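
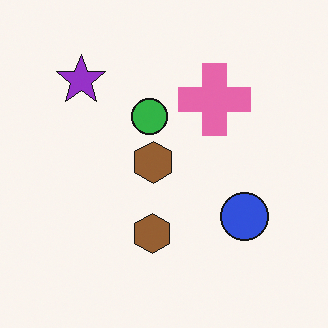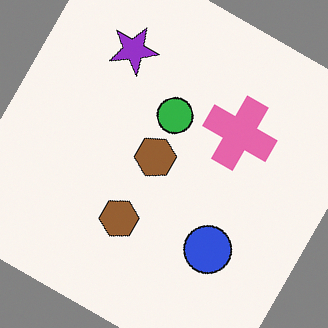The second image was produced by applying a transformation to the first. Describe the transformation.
The second image is the first rotated clockwise by a moderate amount.

Every shape is tilted by the same angle and the image corners show triangular fill wedges — a whole-image rotation by a non-right angle.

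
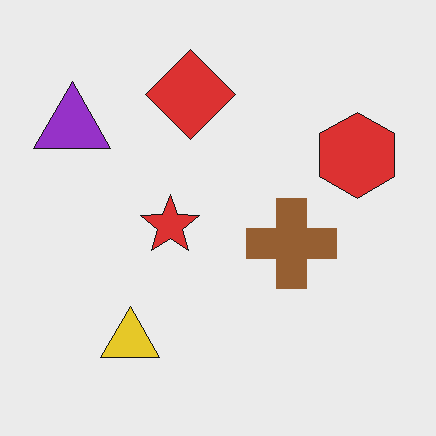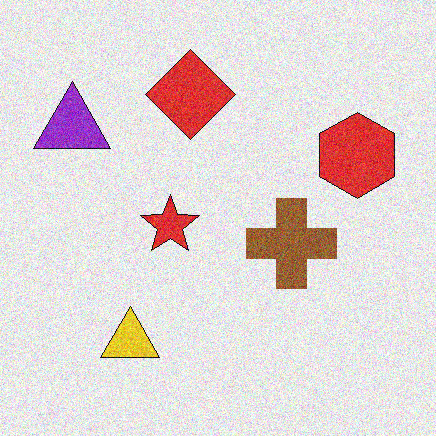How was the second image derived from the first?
The transformation is: degraded with moderate additive noise.

Random speckle covers the whole image, including the flat background.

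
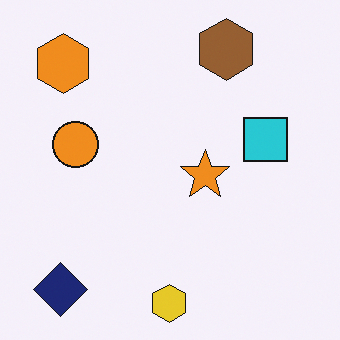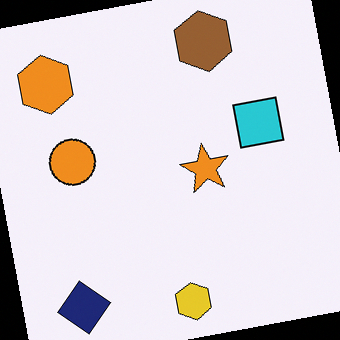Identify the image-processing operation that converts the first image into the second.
The second image is the first rotated counter-clockwise by a few degrees.

Every shape is tilted by the same angle and the image corners show triangular fill wedges — a whole-image rotation by a non-right angle.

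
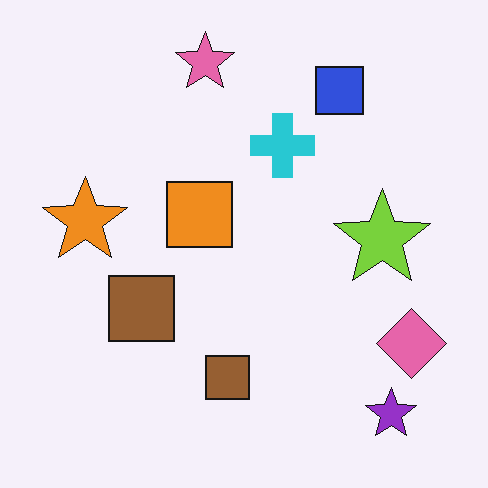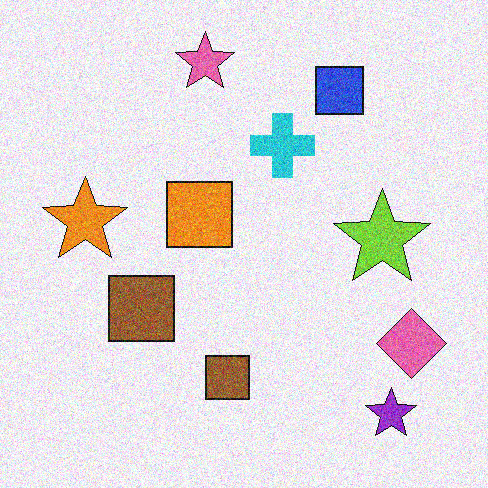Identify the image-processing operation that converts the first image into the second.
The transformation is: degraded with moderate additive noise.

Random speckle covers the whole image, including the flat background.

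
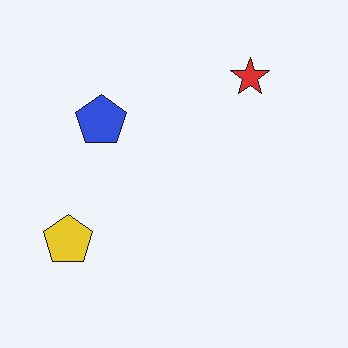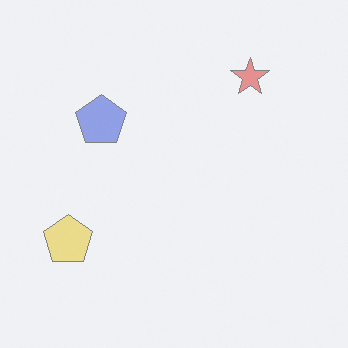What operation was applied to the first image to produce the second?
The image was given much lower contrast.

Tones are pushed toward mid-grey across the whole image — a global contrast change.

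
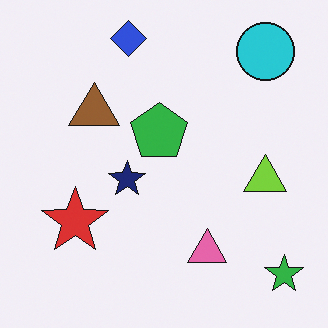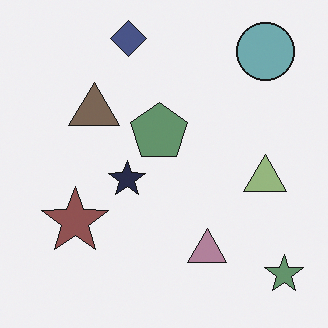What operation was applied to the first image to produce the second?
This is the original image heavily desaturated.

All colors are more muted and greyish — a global saturation change.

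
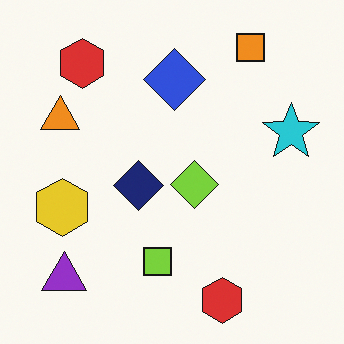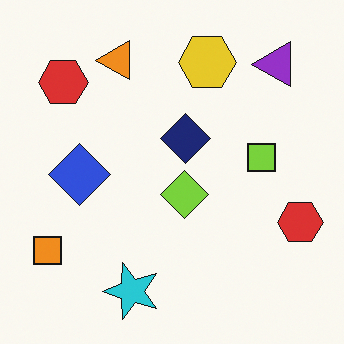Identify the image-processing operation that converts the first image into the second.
The transformation is: transposed (reflected across the top-left ↔ bottom-right diagonal).

Shapes have swapped their row and column positions — what was in the top-right is now in the bottom-left — a diagonal reflection.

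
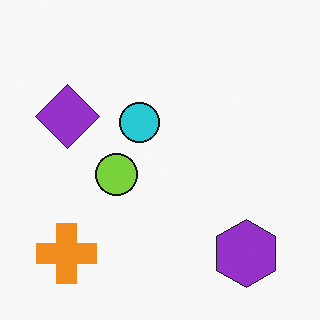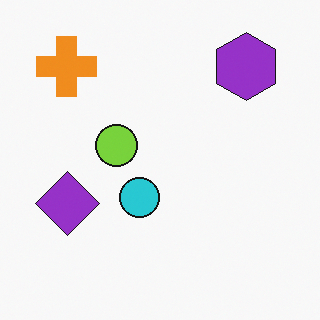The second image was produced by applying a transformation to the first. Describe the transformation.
The image was flipped vertically (top ↔ bottom).

The orange cross is in the bottom-left of the first image and the top-left of the second — shapes on opposite sides of the horizontal midline have swapped in a mirror flip.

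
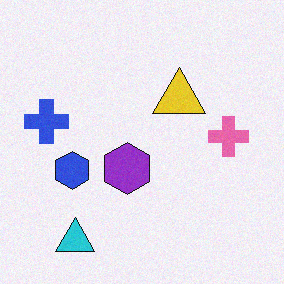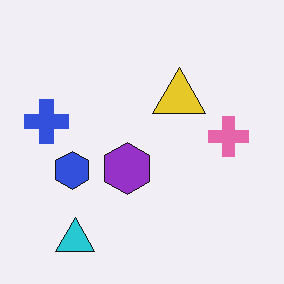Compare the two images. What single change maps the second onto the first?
It was degraded with light additive noise.

Random speckle covers the whole image, including the flat background.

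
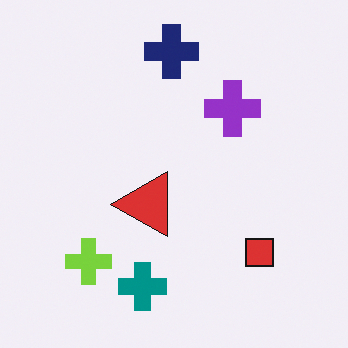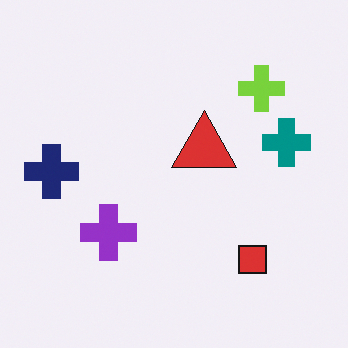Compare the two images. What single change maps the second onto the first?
The image was transposed (reflected across the top-left ↔ bottom-right diagonal).

Shapes have swapped their row and column positions — what was in the top-right is now in the bottom-left — a diagonal reflection.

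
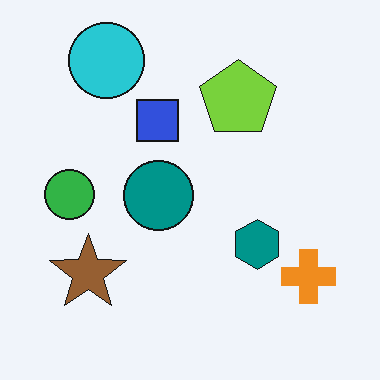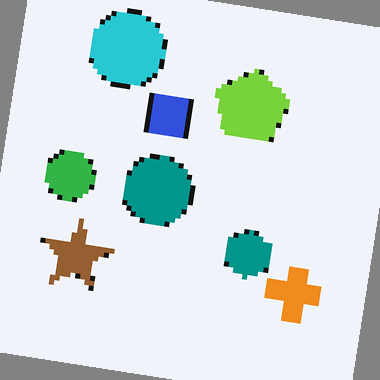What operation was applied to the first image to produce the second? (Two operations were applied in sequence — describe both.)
Mildly pixelated, then rotated clockwise by a small amount.

Shapes are reduced to large square blocks; fine edges and outlines are lost — a downscale-then-upscale (mosaic) effect. Every shape is tilted by the same angle and the image corners show triangular fill wedges — a whole-image rotation by a non-right angle.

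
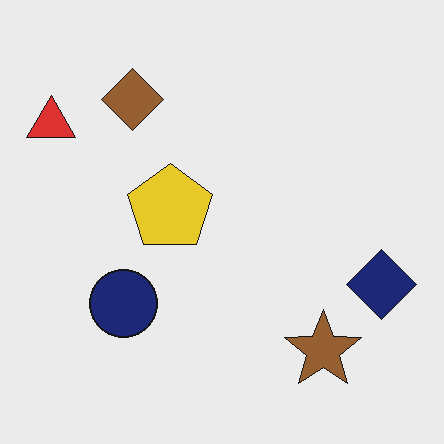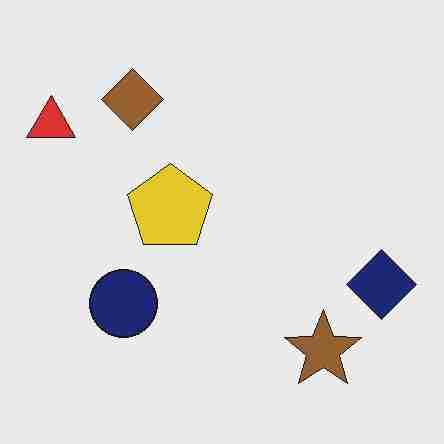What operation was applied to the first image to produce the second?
The transformation is: degraded with heavy JPEG compression.

Blocky 8×8 compression artifacts appear around shape edges and the flat background shows ringing — characteristic JPEG degradation.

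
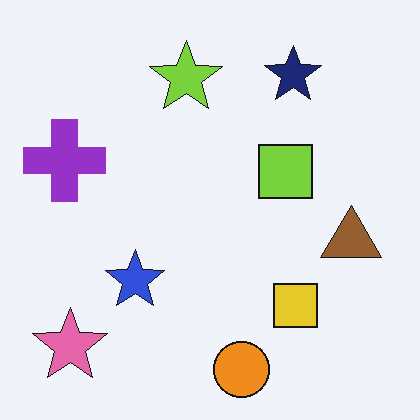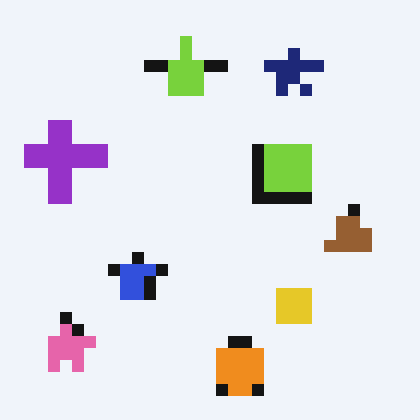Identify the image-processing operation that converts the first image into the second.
It was heavily pixelated into large blocks.

Shapes are reduced to large square blocks; fine edges and outlines are lost — a downscale-then-upscale (mosaic) effect.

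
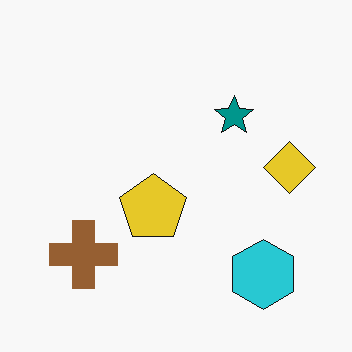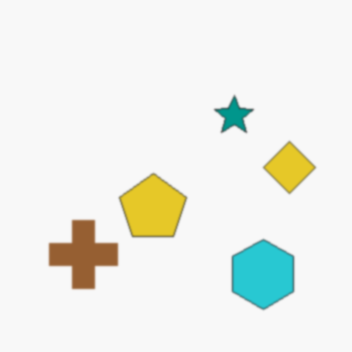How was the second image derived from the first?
This is the original image given a subtle gaussian blur.

Shape edges and outlines are uniformly softened across the whole image.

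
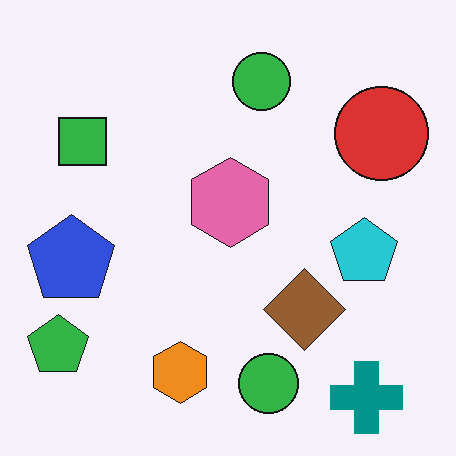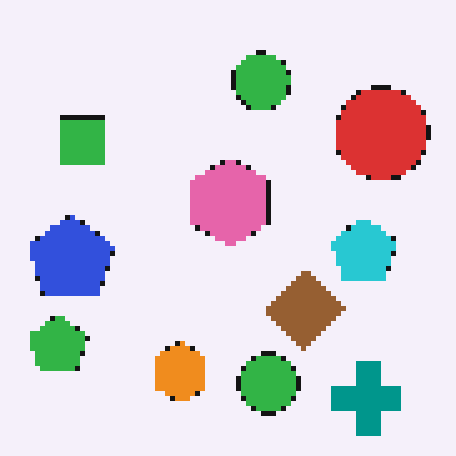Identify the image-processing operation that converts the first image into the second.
The image was lightly pixelated (a mild mosaic effect).

Shapes are reduced to large square blocks; fine edges and outlines are lost — a downscale-then-upscale (mosaic) effect.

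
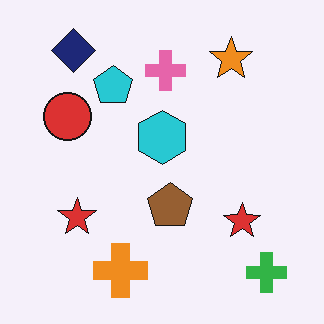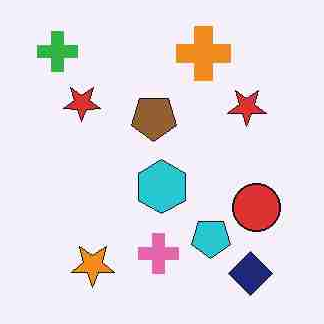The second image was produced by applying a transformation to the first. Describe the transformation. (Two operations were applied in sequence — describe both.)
The second image is the first degraded with heavy JPEG compression, then rotated 180°.

Blocky 8×8 compression artifacts appear around shape edges and the flat background shows ringing — characteristic JPEG degradation. The green cross sits in the bottom-right of the first image and the top-left of the second — consistent with a whole-image 180° rotation.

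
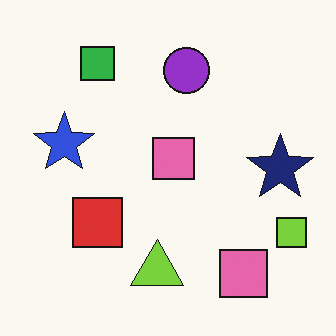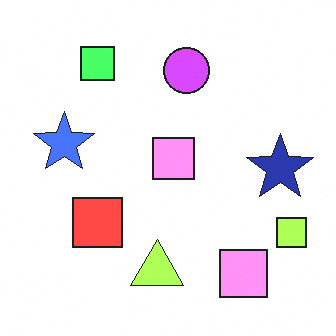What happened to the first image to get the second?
The second image is the first noticeably brightened.

Every pixel — background and shapes alike — is uniformly brightened.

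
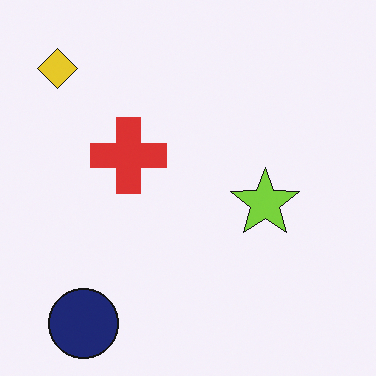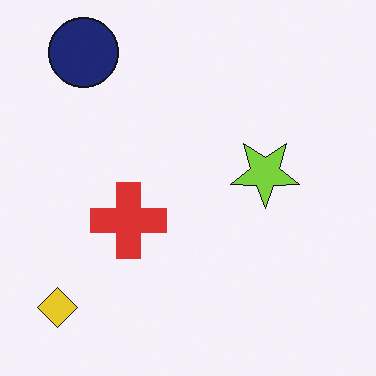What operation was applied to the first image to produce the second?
The second image is the first flipped vertically (top ↔ bottom).

The navy circle is in the bottom-left of the first image and the top-left of the second — shapes on opposite sides of the horizontal midline have swapped in a mirror flip.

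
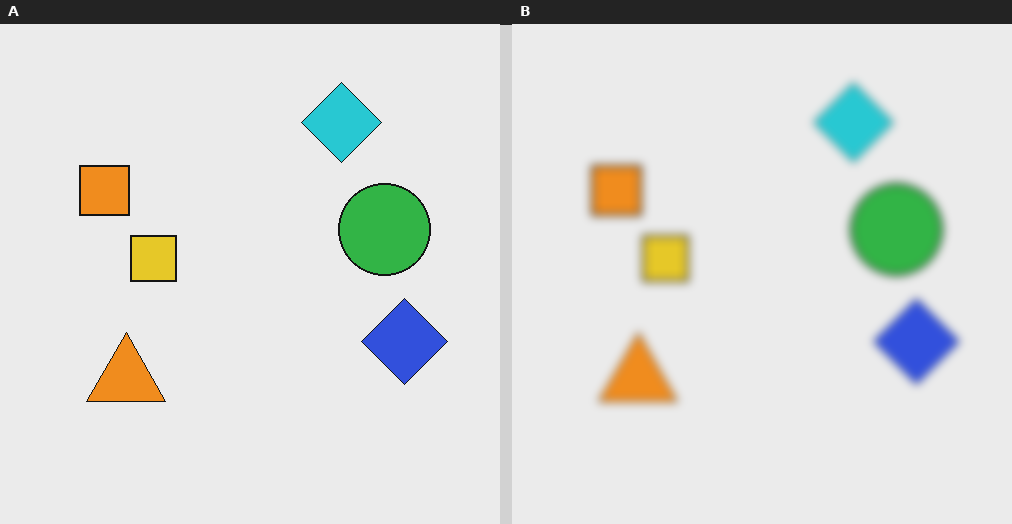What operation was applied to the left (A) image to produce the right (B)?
Moderately blurred.

Shape edges and outlines are uniformly softened across the whole image.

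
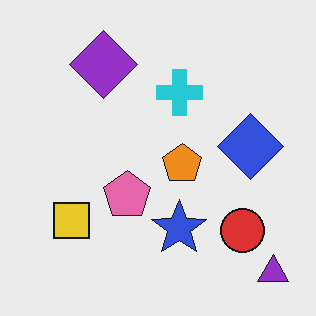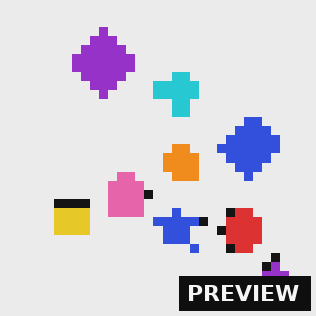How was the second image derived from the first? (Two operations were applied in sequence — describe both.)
The image was heavily pixelated into large blocks, then watermarked with the text "PREVIEW" in the lower-right corner.

Shapes are reduced to large square blocks; fine edges and outlines are lost — a downscale-then-upscale (mosaic) effect. A dark label reading "PREVIEW" appears in the lower-right corner.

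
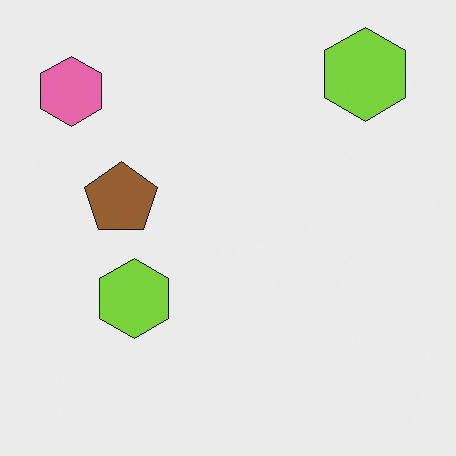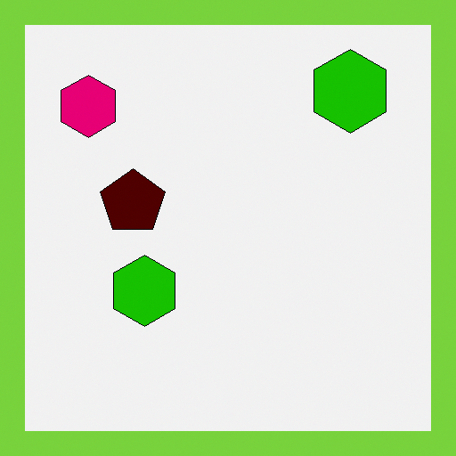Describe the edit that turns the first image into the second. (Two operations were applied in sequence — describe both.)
Boosted in contrast, then framed with a lime border.

Tones are pushed away from mid-grey across the whole image — a global contrast change. A solid lime frame runs around the edge of the second image, with the content slightly shrunk inside it.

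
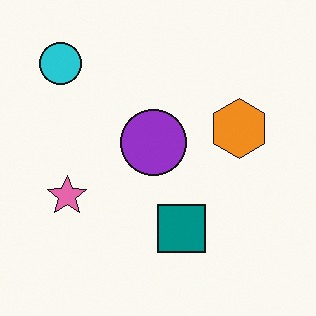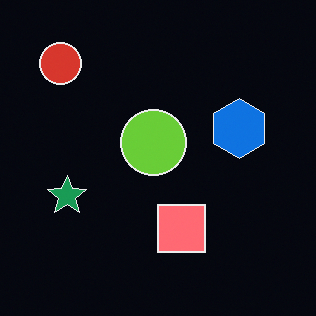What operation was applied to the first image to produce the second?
The transformation is: color-inverted (negative).

The light background has become dark and every shape's color is its complement — a photographic negative.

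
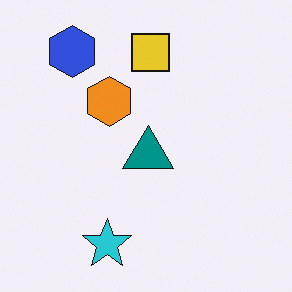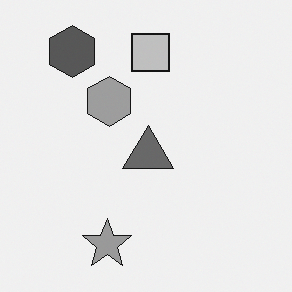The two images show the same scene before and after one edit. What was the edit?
The transformation is: converted to grayscale.

All color is removed — every shape is now a shade of grey.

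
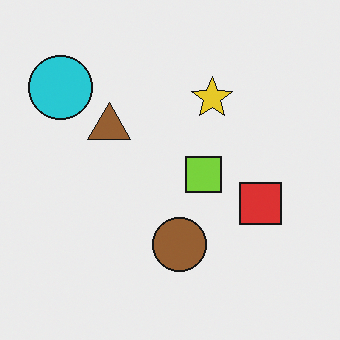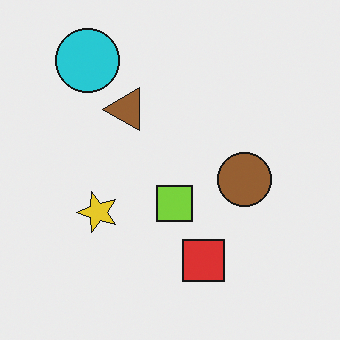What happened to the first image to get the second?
This is the original image transposed (reflected across the top-left ↔ bottom-right diagonal).

Shapes have swapped their row and column positions — what was in the top-right is now in the bottom-left — a diagonal reflection.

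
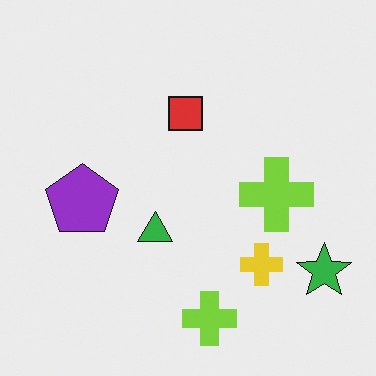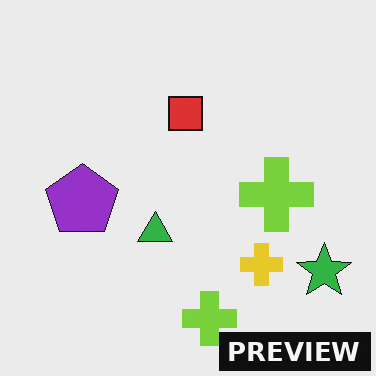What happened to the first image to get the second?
Watermarked with the text "PREVIEW" in the lower-right corner.

A dark label reading "PREVIEW" appears in the lower-right corner.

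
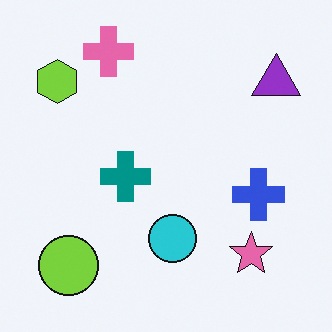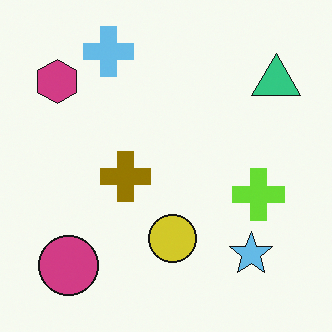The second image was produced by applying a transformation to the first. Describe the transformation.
The transformation is: hue-shifted by a large amount.

Every shape's color has rotated by the same amount around the hue wheel — a uniform hue shift.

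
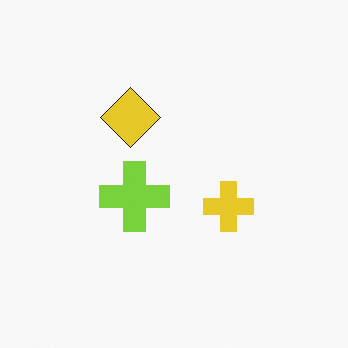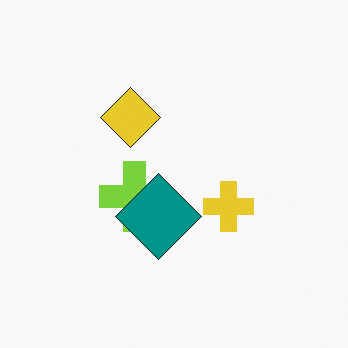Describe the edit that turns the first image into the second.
The second image is the first overlaid with an additional teal diamond.

A teal diamond appears in the second image that is absent from the first.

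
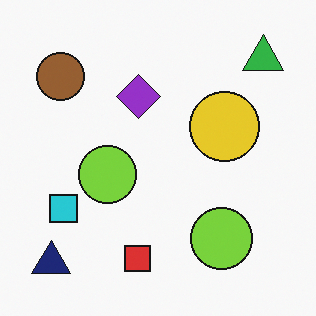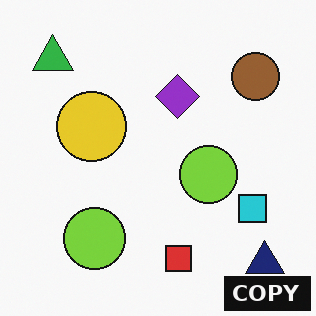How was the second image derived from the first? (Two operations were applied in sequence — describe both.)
Flipped horizontally (left ↔ right), then watermarked with the text "COPY" in the lower-right corner.

The navy triangle is in the bottom-left of the first image and the bottom-right of the second — shapes on opposite sides of the vertical midline have swapped in a mirror flip. A dark label reading "COPY" appears in the lower-right corner.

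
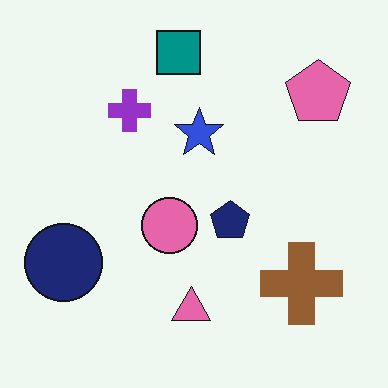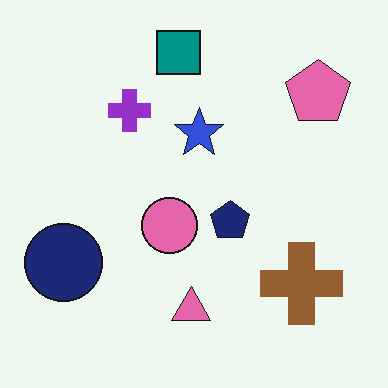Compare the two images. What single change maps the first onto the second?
The transformation is: given moderate JPEG compression.

Blocky 8×8 compression artifacts appear around shape edges and the flat background shows ringing — characteristic JPEG degradation.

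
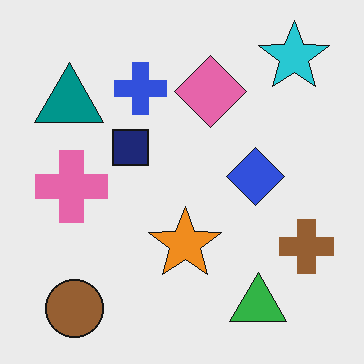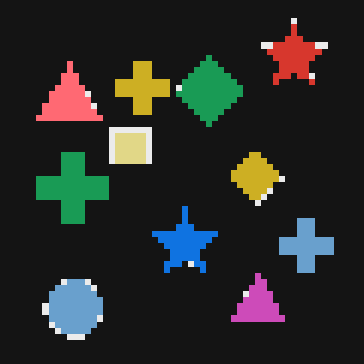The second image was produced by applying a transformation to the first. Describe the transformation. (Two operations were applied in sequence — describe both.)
The image was color-inverted (negative), then moderately pixelated.

The light background has become dark and every shape's color is its complement — a photographic negative. Shapes are reduced to large square blocks; fine edges and outlines are lost — a downscale-then-upscale (mosaic) effect.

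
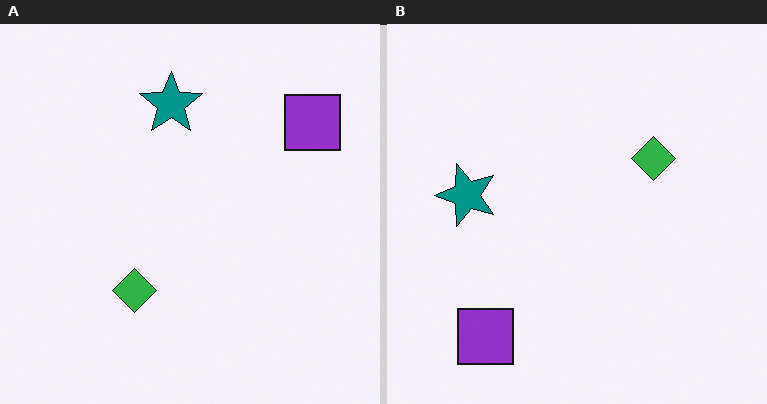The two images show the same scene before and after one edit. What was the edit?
Transposed (reflected across the top-left ↔ bottom-right diagonal).

Shapes have swapped their row and column positions — what was in the top-right is now in the bottom-left — a diagonal reflection.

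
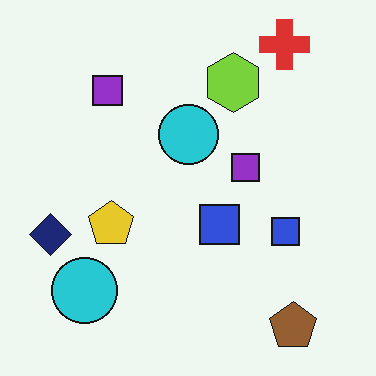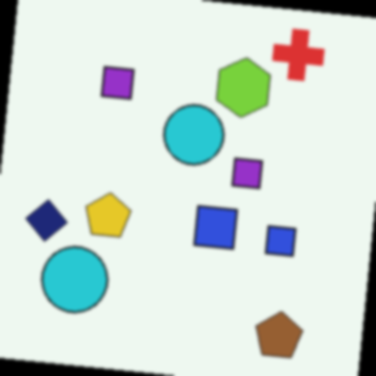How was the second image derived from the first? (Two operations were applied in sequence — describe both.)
The second image is the first rotated clockwise by a small amount, then given a subtle gaussian blur.

Every shape is tilted by the same angle and the image corners show triangular fill wedges — a whole-image rotation by a non-right angle. Shape edges and outlines are uniformly softened across the whole image.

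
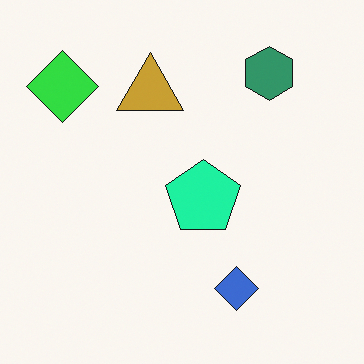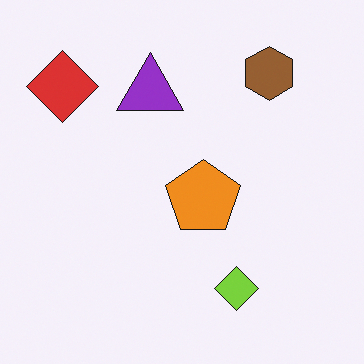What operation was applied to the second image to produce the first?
Hue-shifted through roughly a third of the color wheel.

Every shape's color has rotated by the same amount around the hue wheel — a uniform hue shift.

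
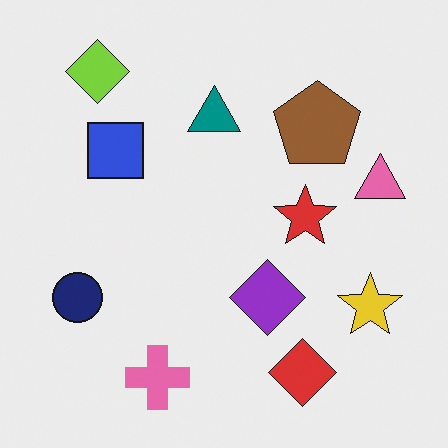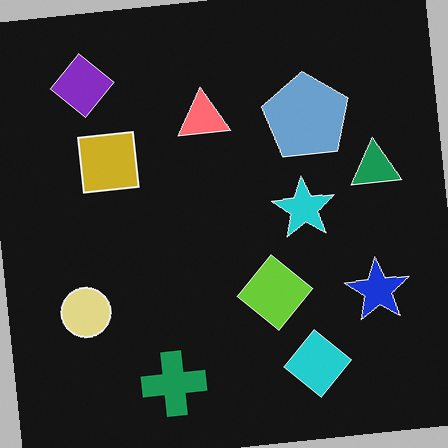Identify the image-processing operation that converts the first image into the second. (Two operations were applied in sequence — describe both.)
The transformation is: rotated counter-clockwise by a slight angle, then color-inverted (negative).

Every shape is tilted by the same angle and the image corners show triangular fill wedges — a whole-image rotation by a non-right angle. The light background has become dark and every shape's color is its complement — a photographic negative.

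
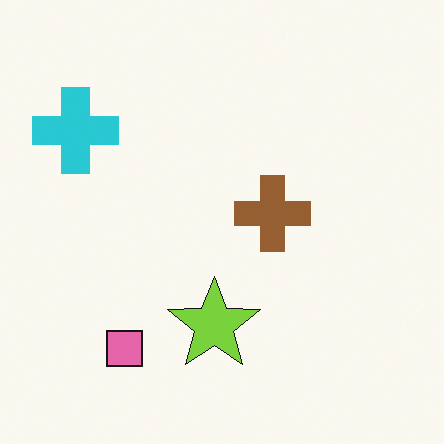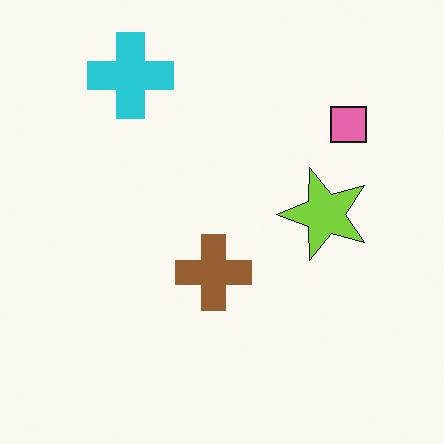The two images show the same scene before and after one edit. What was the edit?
The image was transposed (reflected across the top-left ↔ bottom-right diagonal).

Shapes have swapped their row and column positions — what was in the top-right is now in the bottom-left — a diagonal reflection.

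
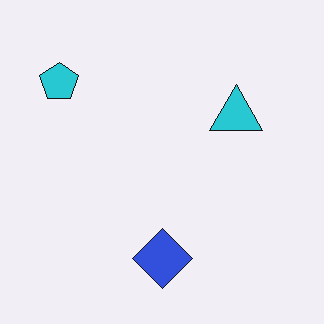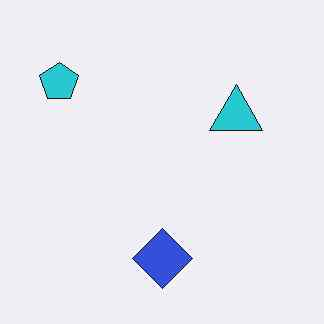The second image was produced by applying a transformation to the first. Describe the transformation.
The second image is the first JPEG-compressed with visible artifacts.

Blocky 8×8 compression artifacts appear around shape edges and the flat background shows ringing — characteristic JPEG degradation.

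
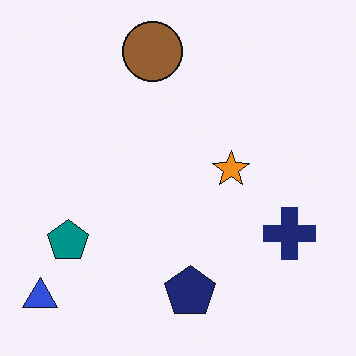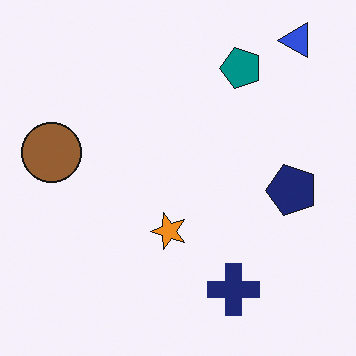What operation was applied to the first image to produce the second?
The image was transposed (reflected across the top-left ↔ bottom-right diagonal).

Shapes have swapped their row and column positions — what was in the top-right is now in the bottom-left — a diagonal reflection.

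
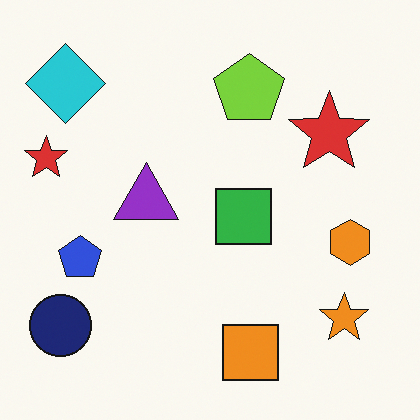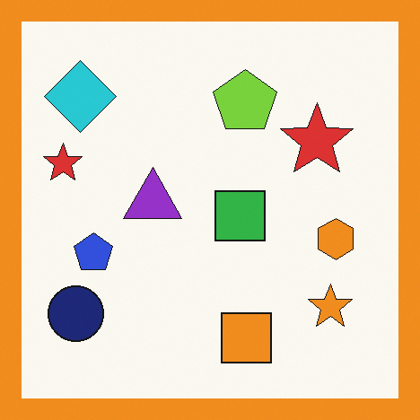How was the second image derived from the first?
The transformation is: framed with a orange border.

A solid orange frame runs around the edge of the second image, with the content slightly shrunk inside it.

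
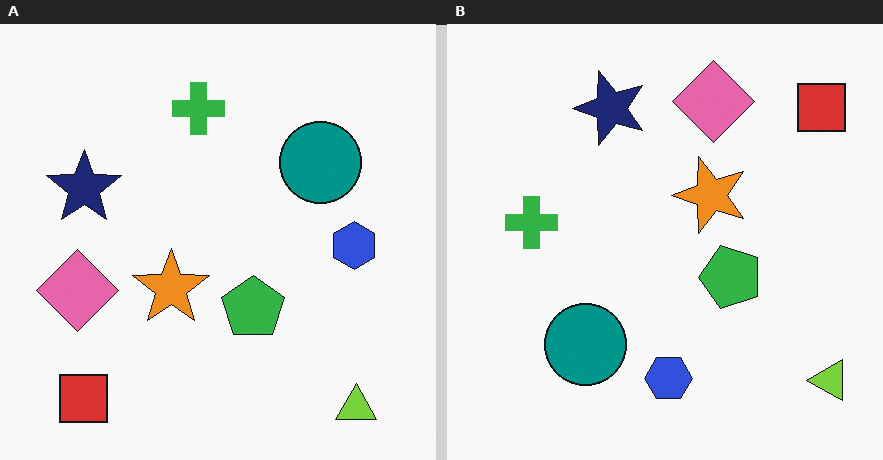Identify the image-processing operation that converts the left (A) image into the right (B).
The transformation is: transposed (reflected across the top-left ↔ bottom-right diagonal).

Shapes have swapped their row and column positions — what was in the top-right is now in the bottom-left — a diagonal reflection.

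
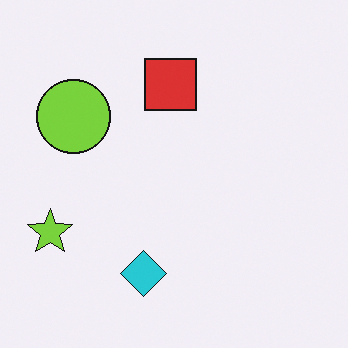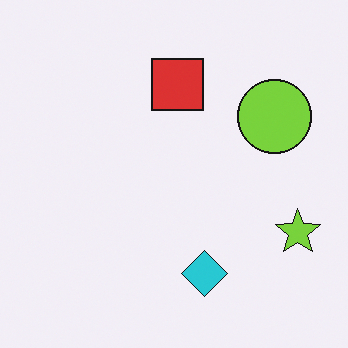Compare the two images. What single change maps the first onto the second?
The second image is the first flipped horizontally (left ↔ right).

The lime star is in the left of the first image and the right of the second — shapes on opposite sides of the vertical midline have swapped in a mirror flip.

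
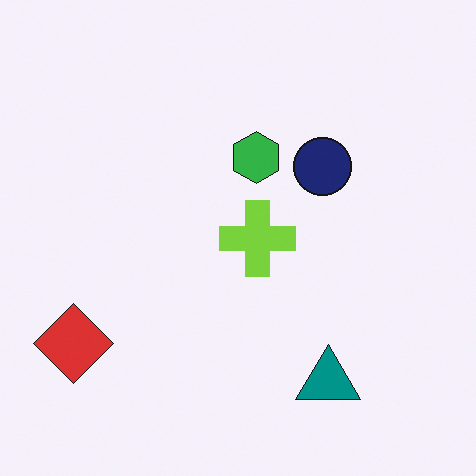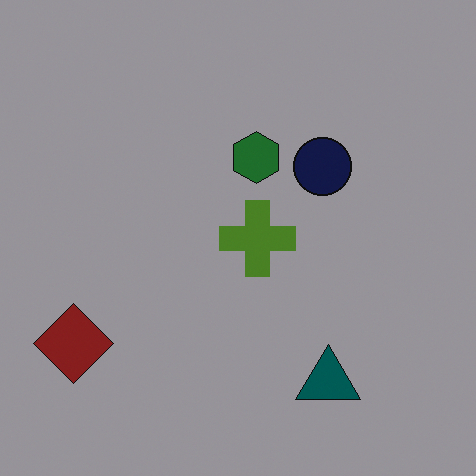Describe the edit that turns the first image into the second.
It was substantially darkened.

Every pixel — background and shapes alike — is uniformly darkened.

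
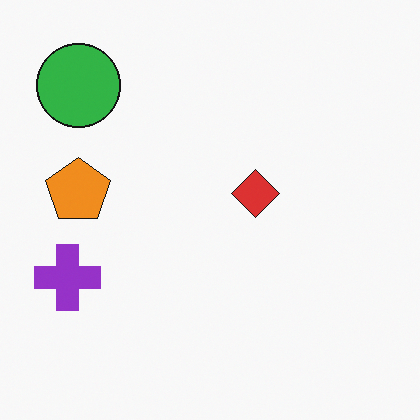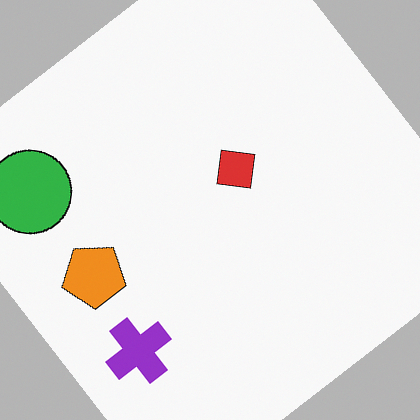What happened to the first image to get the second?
The transformation is: rotated counter-clockwise by a large amount — several tens of degrees.

Every shape is tilted by the same angle and the image corners show triangular fill wedges — a whole-image rotation by a non-right angle.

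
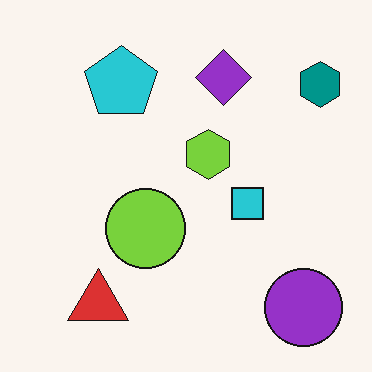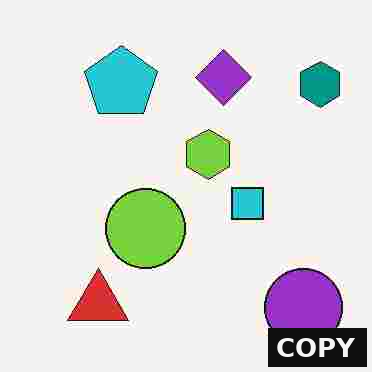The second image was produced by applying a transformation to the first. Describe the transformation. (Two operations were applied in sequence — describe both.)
The second image is the first degraded with heavy JPEG compression, then watermarked with the text "COPY" in the lower-right corner.

Blocky 8×8 compression artifacts appear around shape edges and the flat background shows ringing — characteristic JPEG degradation. A dark label reading "COPY" appears in the lower-right corner.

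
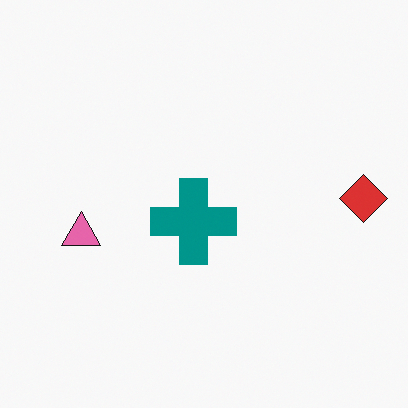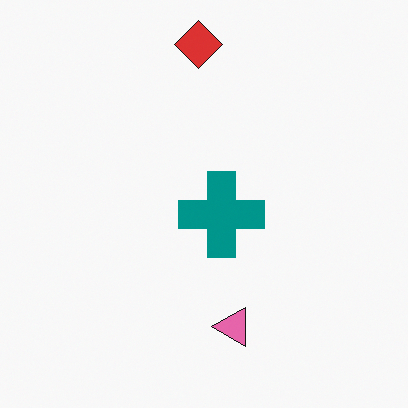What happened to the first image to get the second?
This is the original image rotated 90° counter-clockwise.

The red diamond sits in the right of the first image and the top of the second — consistent with a whole-image 90° counter-clockwise rotation.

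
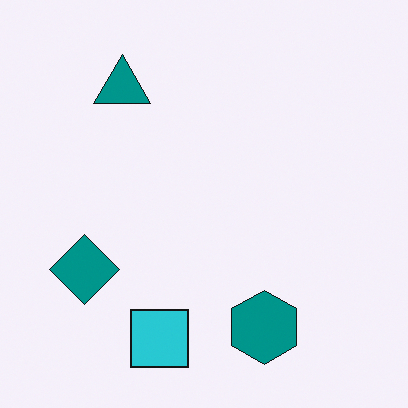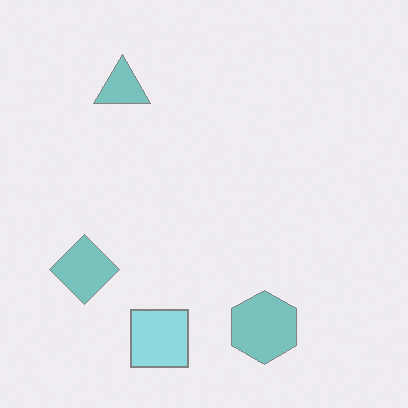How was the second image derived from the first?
This is the original image given much lower contrast.

Tones are pushed toward mid-grey across the whole image — a global contrast change.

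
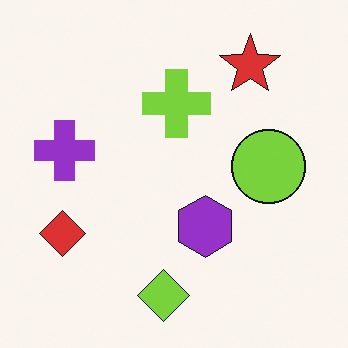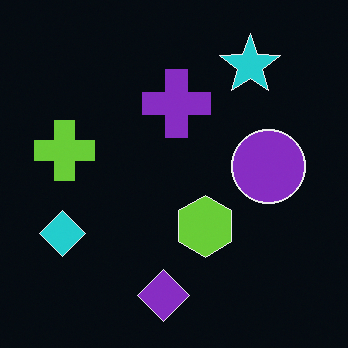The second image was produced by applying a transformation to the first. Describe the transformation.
The second image is the first color-inverted (negative).

The light background has become dark and every shape's color is its complement — a photographic negative.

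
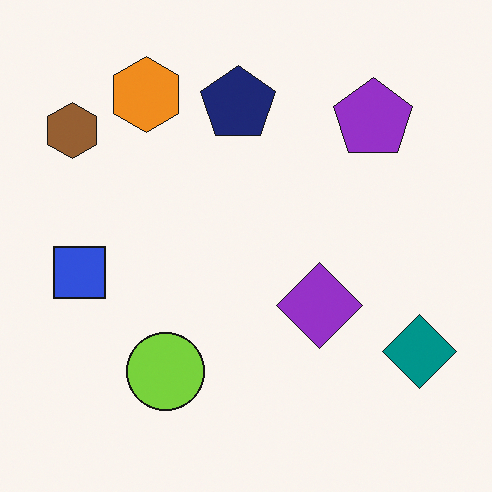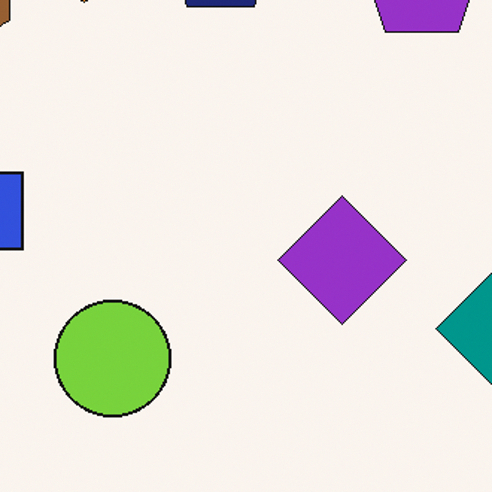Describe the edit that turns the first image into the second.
The image was cropped slightly and scaled back up.

The visible shapes are larger and the field of view is narrower; shapes near the original edges may be partly or wholly outside the frame — a crop-and-rescale.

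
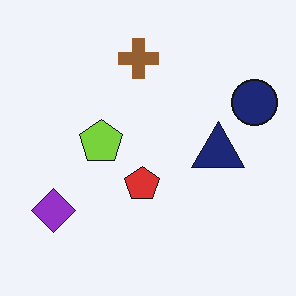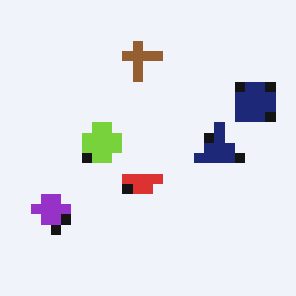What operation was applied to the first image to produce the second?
This is the original image coarsely pixelated.

Shapes are reduced to large square blocks; fine edges and outlines are lost — a downscale-then-upscale (mosaic) effect.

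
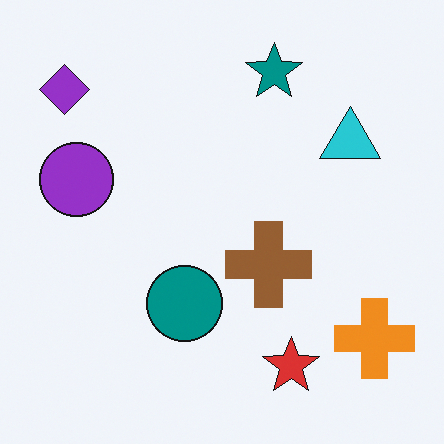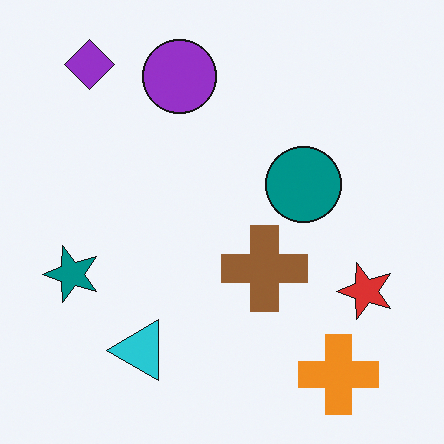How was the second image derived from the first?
Transposed (reflected across the top-left ↔ bottom-right diagonal).

Shapes have swapped their row and column positions — what was in the top-right is now in the bottom-left — a diagonal reflection.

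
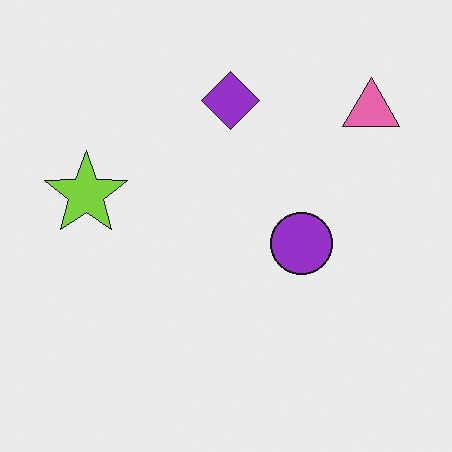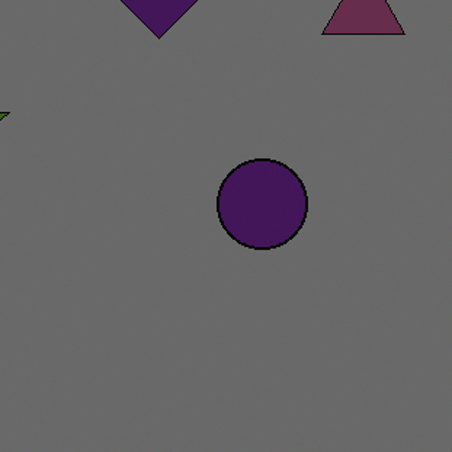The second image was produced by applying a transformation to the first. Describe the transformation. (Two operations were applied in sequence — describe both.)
Darkened a lot, then cropped slightly and scaled back up.

Every pixel — background and shapes alike — is uniformly darkened. The visible shapes are larger and the field of view is narrower; shapes near the original edges may be partly or wholly outside the frame — a crop-and-rescale.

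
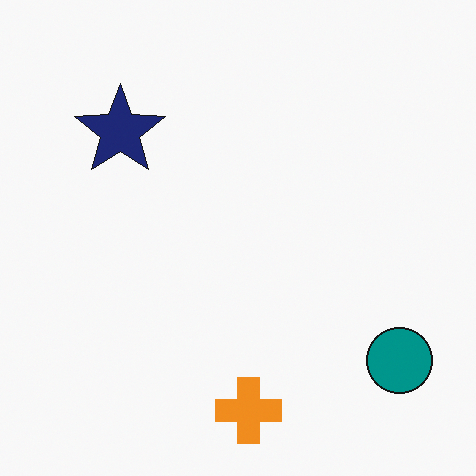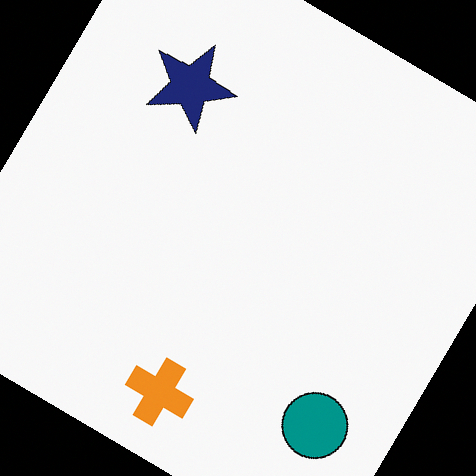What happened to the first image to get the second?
It was rotated clockwise by a large amount — several tens of degrees.

Every shape is tilted by the same angle and the image corners show triangular fill wedges — a whole-image rotation by a non-right angle.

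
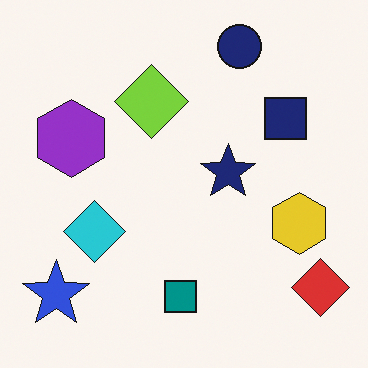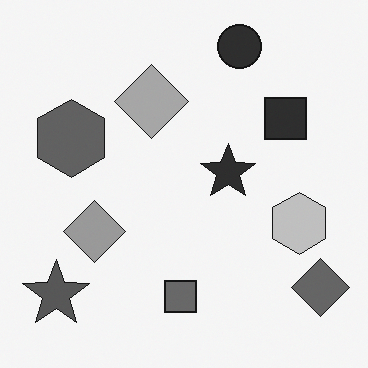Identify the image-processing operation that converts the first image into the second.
The second image is the first converted to grayscale.

All color is removed — every shape is now a shade of grey.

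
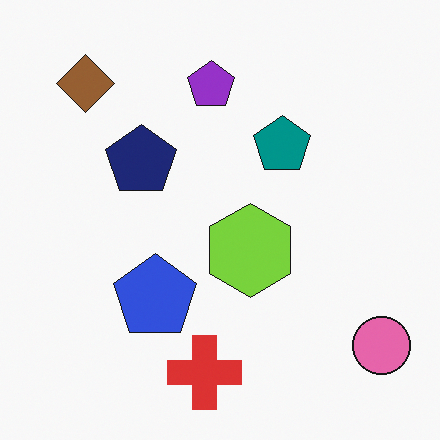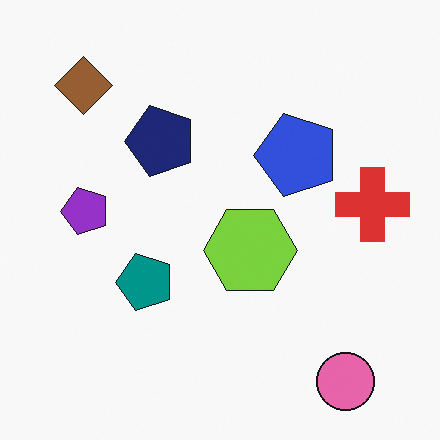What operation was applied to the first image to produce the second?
It was transposed (reflected across the top-left ↔ bottom-right diagonal).

Shapes have swapped their row and column positions — what was in the top-right is now in the bottom-left — a diagonal reflection.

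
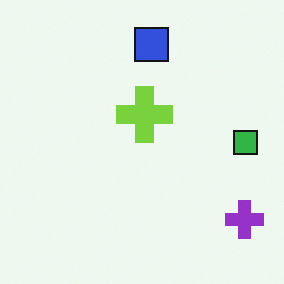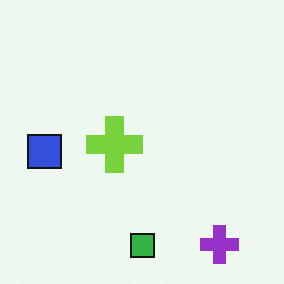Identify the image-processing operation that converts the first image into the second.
Transposed (reflected across the top-left ↔ bottom-right diagonal).

Shapes have swapped their row and column positions — what was in the top-right is now in the bottom-left — a diagonal reflection.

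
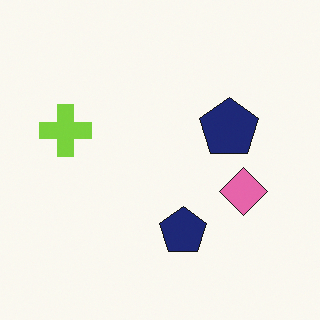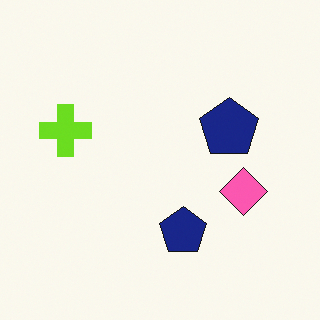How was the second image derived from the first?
The transformation is: slightly oversaturated.

All colors are more vivid — a global saturation change.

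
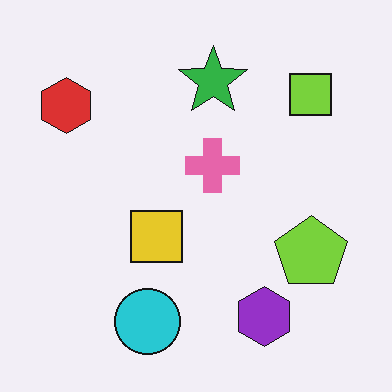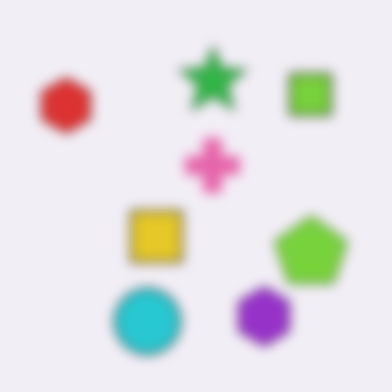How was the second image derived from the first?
It was strongly gaussian-blurred.

Shape edges and outlines are uniformly softened across the whole image.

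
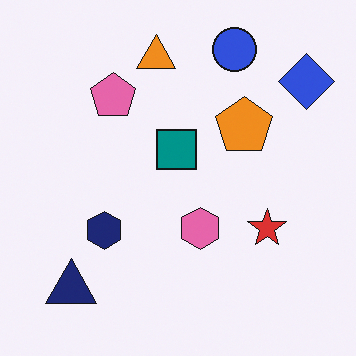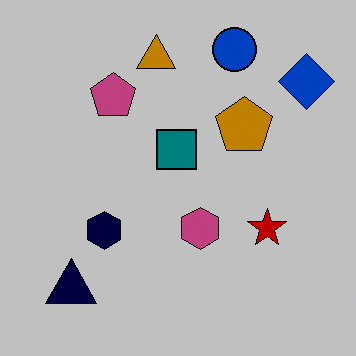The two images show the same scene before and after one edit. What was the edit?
The transformation is: aggressively posterized.

Each flat color has snapped to a coarser quantized level — most visibly, the near-white background has dropped to a flat grey.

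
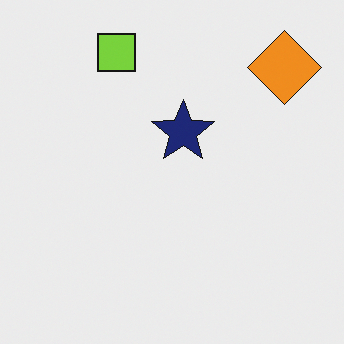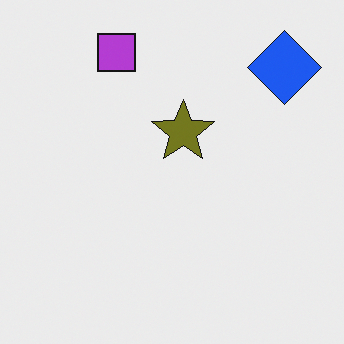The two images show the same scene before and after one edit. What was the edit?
This is the original image hue-shifted through roughly half the color wheel.

Every shape's color has rotated by the same amount around the hue wheel — a uniform hue shift.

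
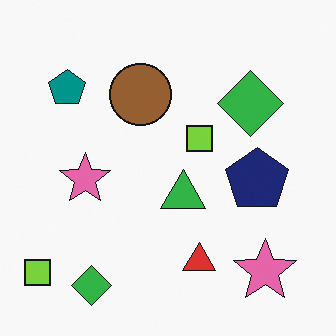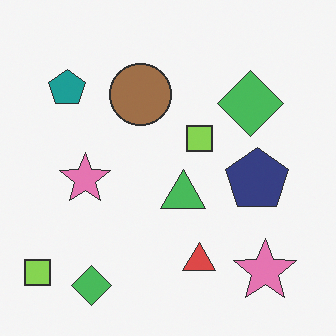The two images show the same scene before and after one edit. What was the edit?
Given slightly reduced contrast.

Tones are pushed toward mid-grey across the whole image — a global contrast change.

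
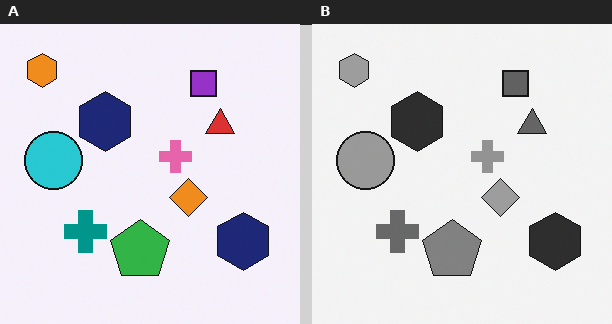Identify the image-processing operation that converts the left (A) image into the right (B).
Converted to grayscale.

All color is removed — every shape is now a shade of grey.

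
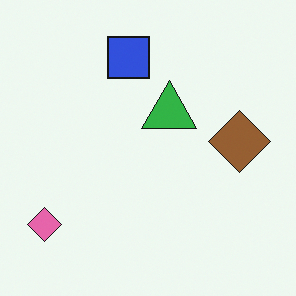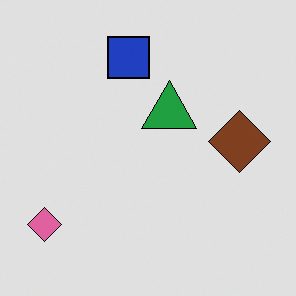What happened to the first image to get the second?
It was posterized to a reduced palette.

Each flat color has snapped to a coarser quantized level — most visibly, the near-white background has dropped to a flat grey.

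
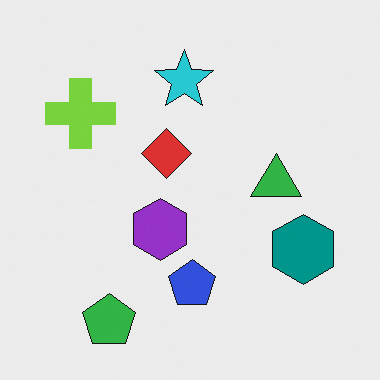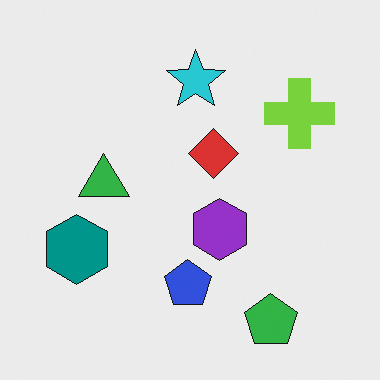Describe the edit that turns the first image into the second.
The second image is the first flipped horizontally (left ↔ right).

The teal hexagon is in the right of the first image and the left of the second — shapes on opposite sides of the vertical midline have swapped in a mirror flip.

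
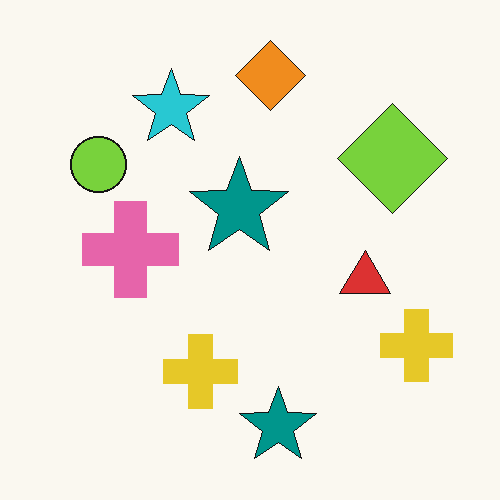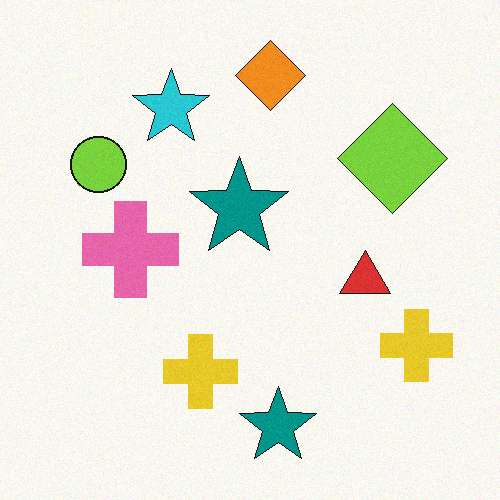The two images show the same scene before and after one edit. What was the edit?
The transformation is: degraded with a light layer of grain.

Random speckle covers the whole image, including the flat background.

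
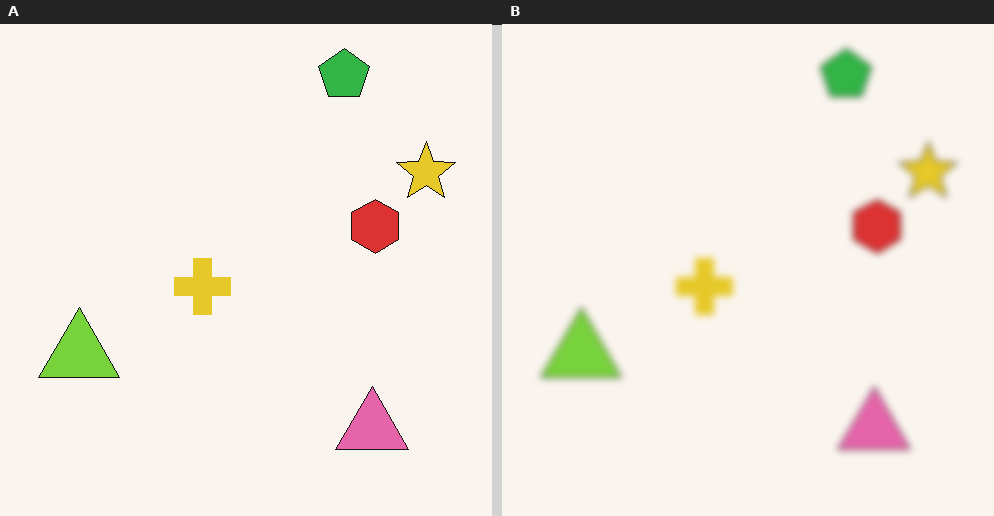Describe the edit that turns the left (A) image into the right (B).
The right (B) image is the left (A) noticeably gaussian-blurred.

Shape edges and outlines are uniformly softened across the whole image.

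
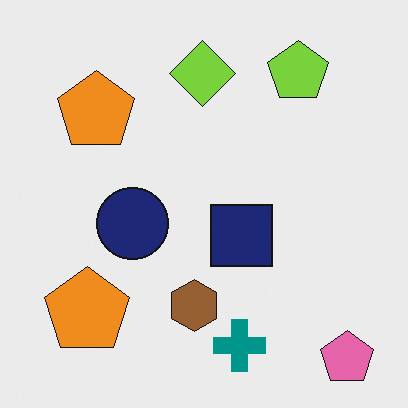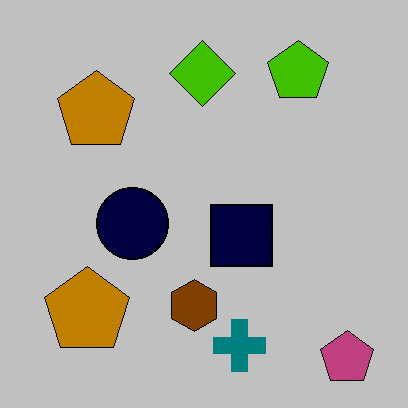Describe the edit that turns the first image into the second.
The second image is the first heavily posterized to just a handful of flat colors.

Each flat color has snapped to a coarser quantized level — most visibly, the near-white background has dropped to a flat grey.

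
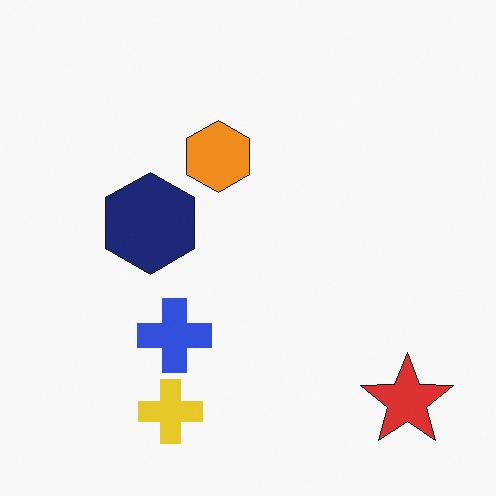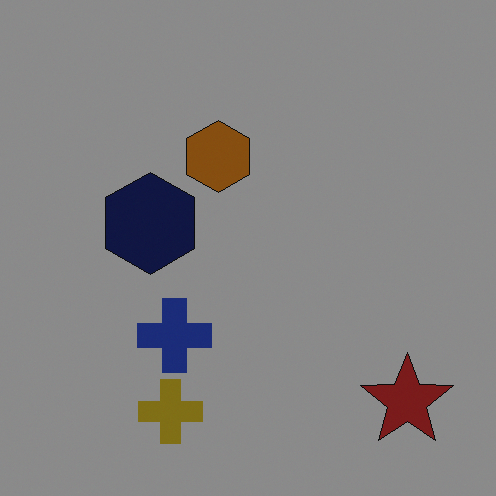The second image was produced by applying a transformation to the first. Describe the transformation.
The image was noticeably darkened.

Every pixel — background and shapes alike — is uniformly darkened.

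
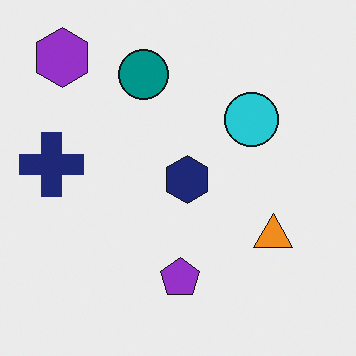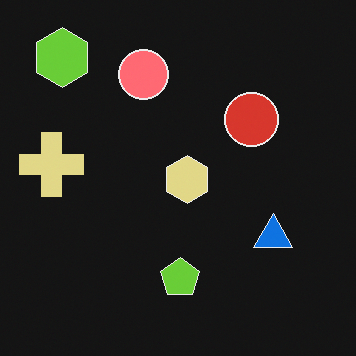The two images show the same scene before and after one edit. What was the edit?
It was color-inverted (negative).

The light background has become dark and every shape's color is its complement — a photographic negative.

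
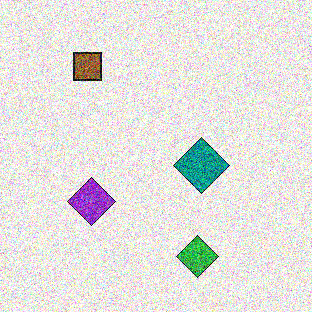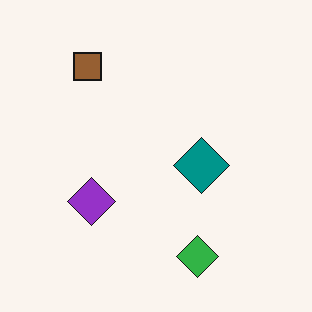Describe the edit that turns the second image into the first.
This is the original image degraded with strong gaussian noise.

Random speckle covers the whole image, including the flat background.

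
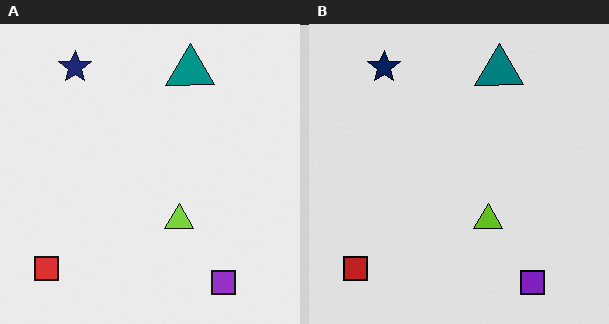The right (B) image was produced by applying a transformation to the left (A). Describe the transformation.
This is the original image posterized to a reduced palette.

Each flat color has snapped to a coarser quantized level — most visibly, the near-white background has dropped to a flat grey.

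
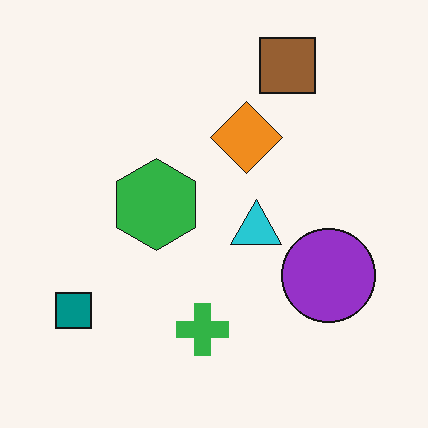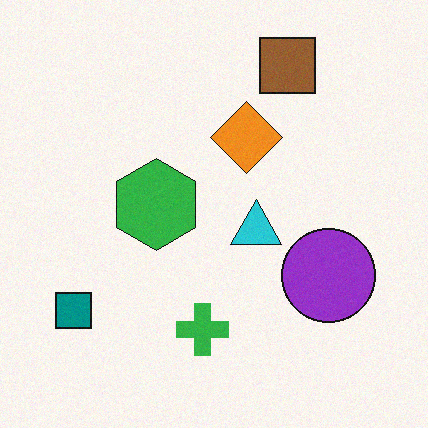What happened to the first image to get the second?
The image was degraded with subtle gaussian noise.

Random speckle covers the whole image, including the flat background.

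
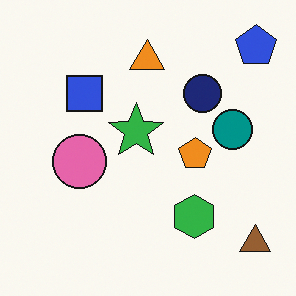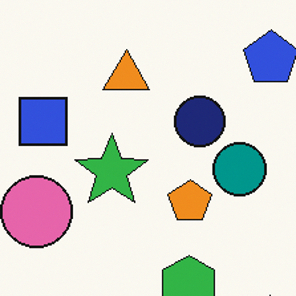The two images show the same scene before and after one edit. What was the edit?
The second image is the first cropped to a modestly smaller region and rescaled.

The visible shapes are larger and the field of view is narrower; shapes near the original edges may be partly or wholly outside the frame — a crop-and-rescale.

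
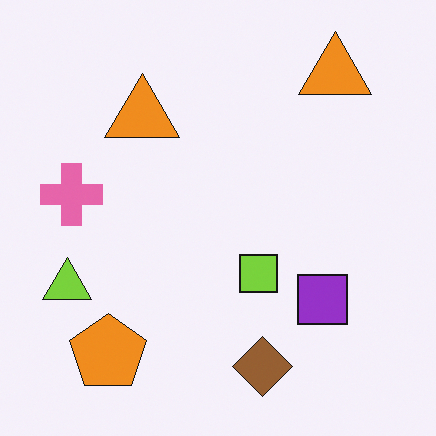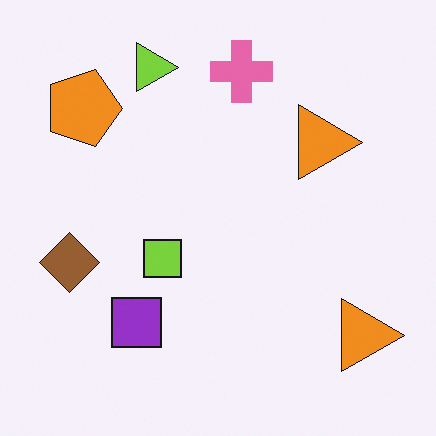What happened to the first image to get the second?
The second image is the first rotated 90° clockwise.

The orange pentagon sits in the bottom-left of the first image and the top-left of the second — consistent with a whole-image 90° clockwise rotation.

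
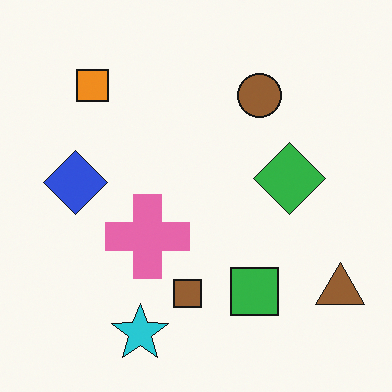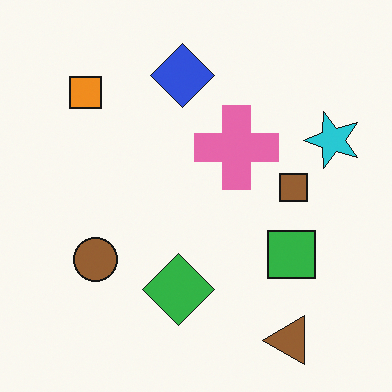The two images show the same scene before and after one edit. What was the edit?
It was transposed (reflected across the top-left ↔ bottom-right diagonal).

Shapes have swapped their row and column positions — what was in the top-right is now in the bottom-left — a diagonal reflection.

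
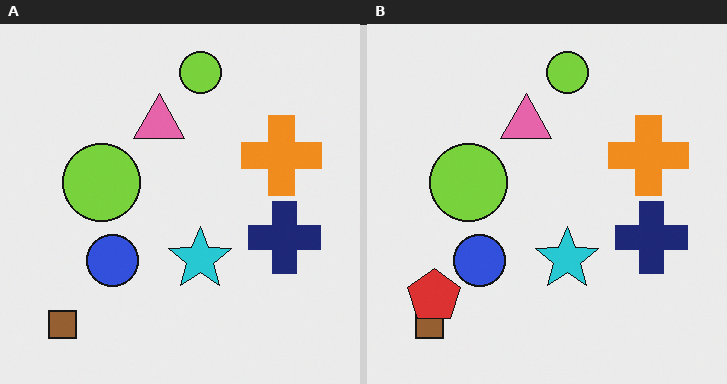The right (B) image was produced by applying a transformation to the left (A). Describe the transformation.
The right (B) image is the left (A) overlaid with an additional red pentagon.

A red pentagon appears in the right (B) image that is absent from the left (A).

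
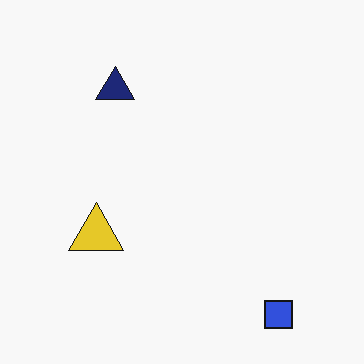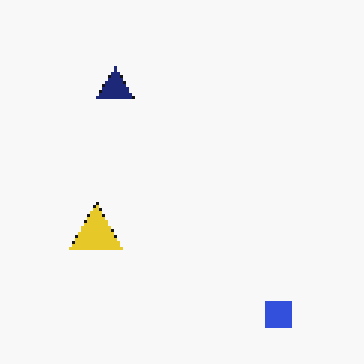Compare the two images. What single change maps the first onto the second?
The second image is the first mildly pixelated.

Shapes are reduced to large square blocks; fine edges and outlines are lost — a downscale-then-upscale (mosaic) effect.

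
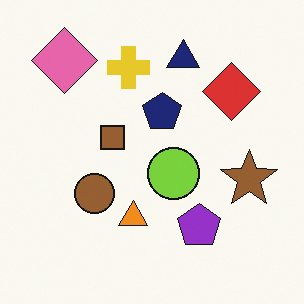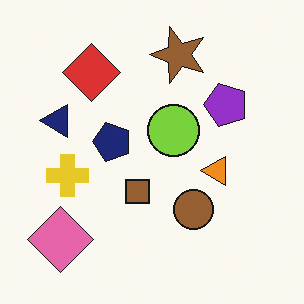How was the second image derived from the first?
This is the original image rotated 90° counter-clockwise.

The pink diamond sits in the top-left of the first image and the bottom-left of the second — consistent with a whole-image 90° counter-clockwise rotation.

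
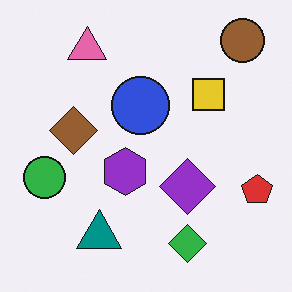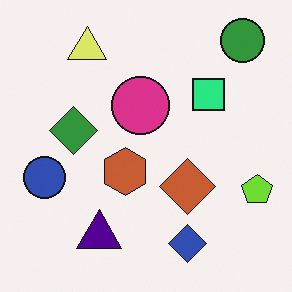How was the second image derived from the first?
The second image is the first hue-shifted by a moderate amount.

Every shape's color has rotated by the same amount around the hue wheel — a uniform hue shift.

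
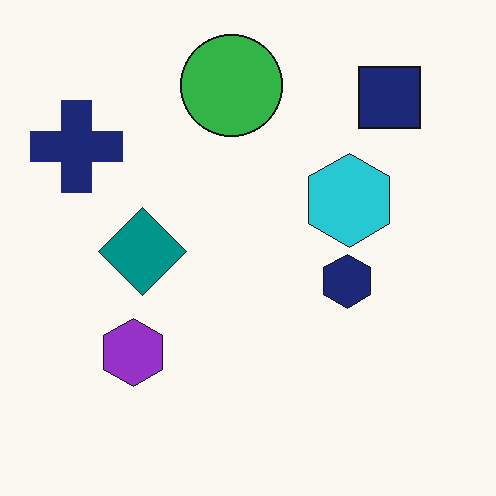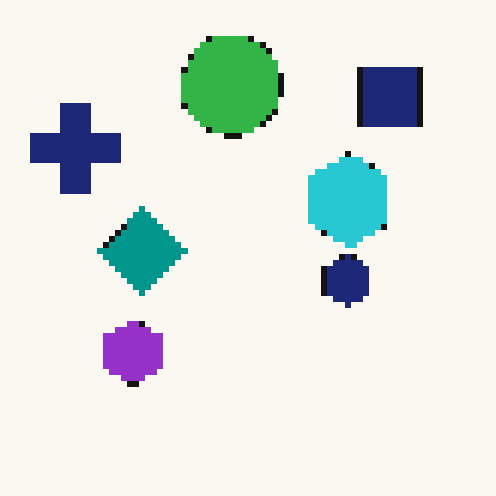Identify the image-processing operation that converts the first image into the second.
The second image is the first pixelated into visible square blocks.

Shapes are reduced to large square blocks; fine edges and outlines are lost — a downscale-then-upscale (mosaic) effect.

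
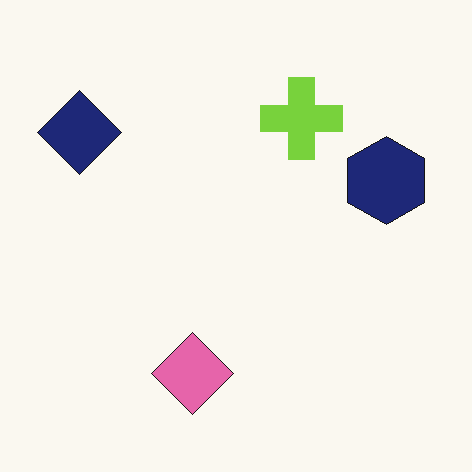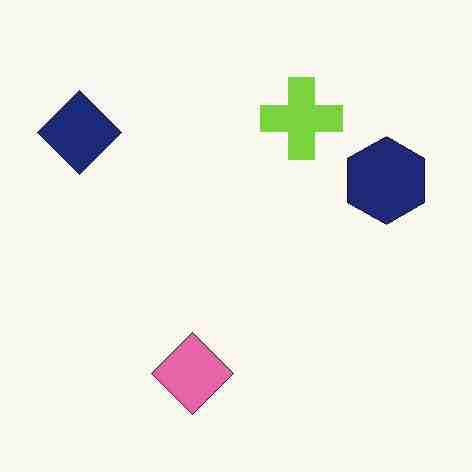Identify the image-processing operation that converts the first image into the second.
Heavily JPEG-compressed with obvious blocking artifacts.

Blocky 8×8 compression artifacts appear around shape edges and the flat background shows ringing — characteristic JPEG degradation.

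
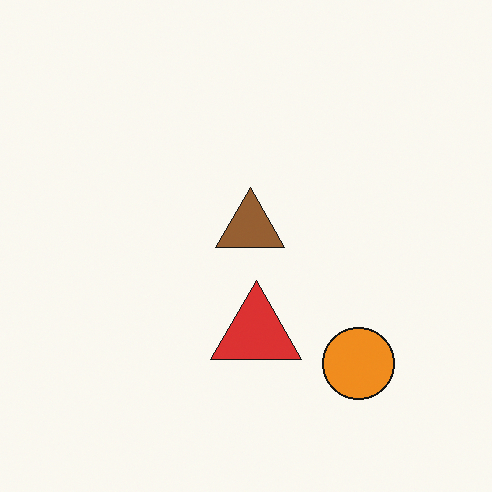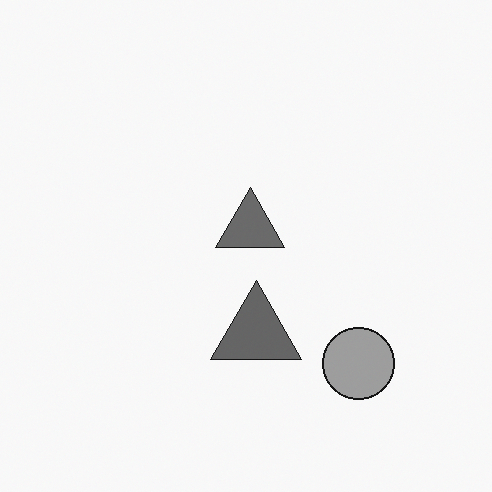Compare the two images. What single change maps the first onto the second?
The image was converted to grayscale.

All color is removed — every shape is now a shade of grey.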